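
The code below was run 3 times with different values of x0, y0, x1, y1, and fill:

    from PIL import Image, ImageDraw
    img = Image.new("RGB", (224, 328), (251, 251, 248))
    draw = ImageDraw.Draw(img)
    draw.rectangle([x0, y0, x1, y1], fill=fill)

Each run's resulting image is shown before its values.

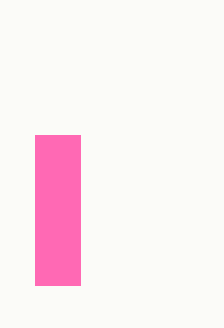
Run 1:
x0 = 35; y0 = 135; x1 = 80; y1 = 285; fill = 'hotpink'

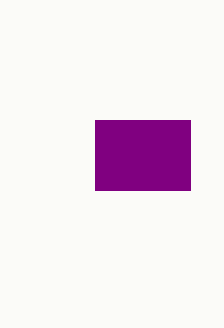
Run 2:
x0 = 95, y0 = 120, x1 = 190, y1 = 190, fill = 'purple'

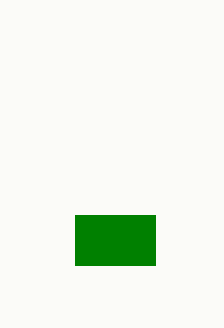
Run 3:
x0 = 75; y0 = 215; x1 = 155; y1 = 265; fill = 'green'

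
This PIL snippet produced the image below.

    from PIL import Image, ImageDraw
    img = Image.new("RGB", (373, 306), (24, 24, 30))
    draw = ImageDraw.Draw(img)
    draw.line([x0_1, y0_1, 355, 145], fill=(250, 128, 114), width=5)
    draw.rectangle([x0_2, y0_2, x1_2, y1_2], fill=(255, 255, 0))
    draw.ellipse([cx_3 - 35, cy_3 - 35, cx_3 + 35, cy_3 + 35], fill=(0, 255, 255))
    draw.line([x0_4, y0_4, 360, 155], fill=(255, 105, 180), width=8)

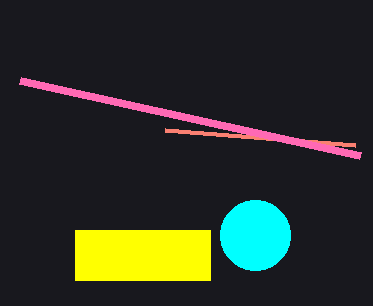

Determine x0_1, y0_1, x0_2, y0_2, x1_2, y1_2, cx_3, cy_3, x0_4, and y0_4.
x0_1 = 165, y0_1 = 130, x0_2 = 75, y0_2 = 230, x1_2 = 210, y1_2 = 280, cx_3 = 255, cy_3 = 235, x0_4 = 20, y0_4 = 80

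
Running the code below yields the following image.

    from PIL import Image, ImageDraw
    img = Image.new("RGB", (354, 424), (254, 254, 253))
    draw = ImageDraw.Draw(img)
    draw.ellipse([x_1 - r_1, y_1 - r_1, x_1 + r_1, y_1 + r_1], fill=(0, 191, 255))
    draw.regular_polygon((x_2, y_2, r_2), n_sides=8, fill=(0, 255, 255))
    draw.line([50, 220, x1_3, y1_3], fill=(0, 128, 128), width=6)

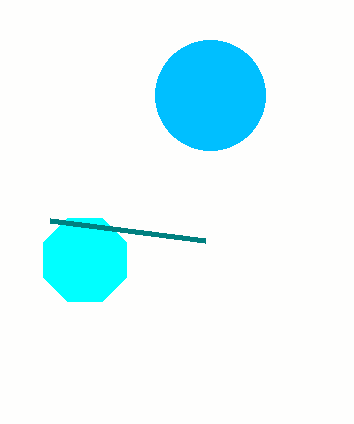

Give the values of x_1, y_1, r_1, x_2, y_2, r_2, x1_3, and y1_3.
x_1 = 210, y_1 = 95, r_1 = 55, x_2 = 85, y_2 = 260, r_2 = 45, x1_3 = 205, y1_3 = 240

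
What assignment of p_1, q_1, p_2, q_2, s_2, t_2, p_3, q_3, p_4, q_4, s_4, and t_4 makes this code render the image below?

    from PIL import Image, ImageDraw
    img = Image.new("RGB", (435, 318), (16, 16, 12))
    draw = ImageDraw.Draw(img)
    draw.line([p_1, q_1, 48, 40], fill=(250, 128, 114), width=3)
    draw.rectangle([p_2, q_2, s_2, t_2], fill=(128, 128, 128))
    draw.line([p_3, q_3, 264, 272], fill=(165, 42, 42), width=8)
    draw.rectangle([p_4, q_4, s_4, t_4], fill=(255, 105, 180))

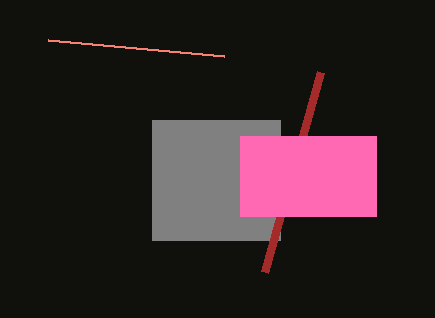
p_1 = 224, q_1 = 56, p_2 = 152, q_2 = 120, s_2 = 280, t_2 = 240, p_3 = 320, q_3 = 72, p_4 = 240, q_4 = 136, s_4 = 376, t_4 = 216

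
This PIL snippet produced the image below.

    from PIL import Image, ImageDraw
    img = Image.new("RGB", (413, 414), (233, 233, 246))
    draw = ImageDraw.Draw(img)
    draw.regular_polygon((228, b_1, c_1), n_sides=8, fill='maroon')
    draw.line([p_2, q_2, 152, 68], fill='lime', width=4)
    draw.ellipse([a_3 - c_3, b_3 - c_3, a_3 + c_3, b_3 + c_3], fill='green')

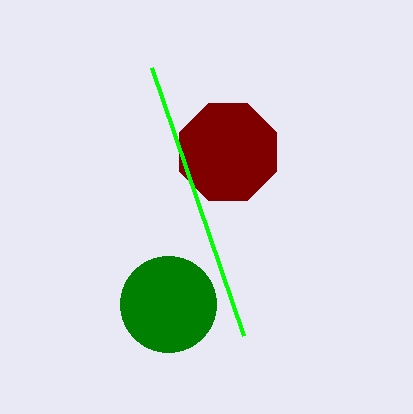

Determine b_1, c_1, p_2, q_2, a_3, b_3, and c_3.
b_1 = 152, c_1 = 52, p_2 = 244, q_2 = 336, a_3 = 168, b_3 = 304, c_3 = 48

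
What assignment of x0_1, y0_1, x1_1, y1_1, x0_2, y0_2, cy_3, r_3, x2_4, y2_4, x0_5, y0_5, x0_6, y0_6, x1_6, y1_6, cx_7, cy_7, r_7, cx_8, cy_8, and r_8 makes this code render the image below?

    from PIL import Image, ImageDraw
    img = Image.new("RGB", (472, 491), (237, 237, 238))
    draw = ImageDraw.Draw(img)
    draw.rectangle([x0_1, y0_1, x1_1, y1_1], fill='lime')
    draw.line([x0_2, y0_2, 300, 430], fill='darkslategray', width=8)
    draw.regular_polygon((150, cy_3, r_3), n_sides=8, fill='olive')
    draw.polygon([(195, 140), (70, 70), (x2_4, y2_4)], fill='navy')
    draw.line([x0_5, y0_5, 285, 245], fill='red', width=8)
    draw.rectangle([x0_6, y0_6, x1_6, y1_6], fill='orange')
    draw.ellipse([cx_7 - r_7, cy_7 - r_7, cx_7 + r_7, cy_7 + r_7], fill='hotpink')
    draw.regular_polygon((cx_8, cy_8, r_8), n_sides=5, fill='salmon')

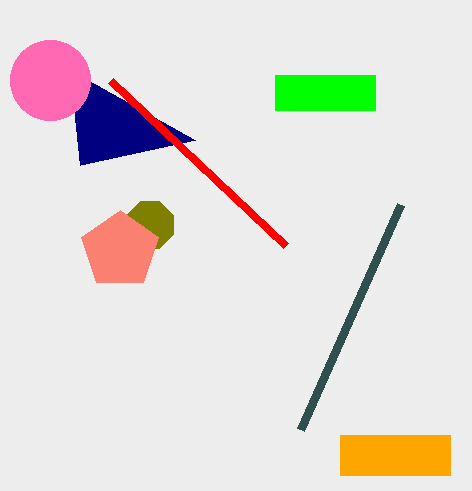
x0_1 = 275, y0_1 = 75, x1_1 = 375, y1_1 = 110, x0_2 = 400, y0_2 = 205, cy_3 = 225, r_3 = 25, x2_4 = 80, y2_4 = 165, x0_5 = 110, y0_5 = 80, x0_6 = 340, y0_6 = 435, x1_6 = 450, y1_6 = 475, cx_7 = 50, cy_7 = 80, r_7 = 40, cx_8 = 120, cy_8 = 250, r_8 = 40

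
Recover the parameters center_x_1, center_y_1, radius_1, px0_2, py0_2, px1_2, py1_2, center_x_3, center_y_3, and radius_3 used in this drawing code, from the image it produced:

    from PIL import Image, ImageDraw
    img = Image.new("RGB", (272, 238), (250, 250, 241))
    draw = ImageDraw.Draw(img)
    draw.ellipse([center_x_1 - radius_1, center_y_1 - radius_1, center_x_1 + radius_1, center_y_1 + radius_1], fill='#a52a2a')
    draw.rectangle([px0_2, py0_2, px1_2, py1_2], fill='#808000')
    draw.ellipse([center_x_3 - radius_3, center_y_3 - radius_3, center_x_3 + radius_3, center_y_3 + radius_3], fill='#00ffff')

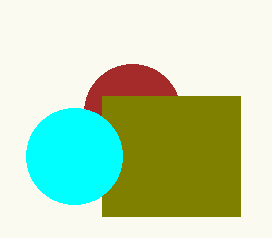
center_x_1 = 132; center_y_1 = 112; radius_1 = 48; px0_2 = 102; py0_2 = 96; px1_2 = 240; py1_2 = 216; center_x_3 = 74; center_y_3 = 156; radius_3 = 48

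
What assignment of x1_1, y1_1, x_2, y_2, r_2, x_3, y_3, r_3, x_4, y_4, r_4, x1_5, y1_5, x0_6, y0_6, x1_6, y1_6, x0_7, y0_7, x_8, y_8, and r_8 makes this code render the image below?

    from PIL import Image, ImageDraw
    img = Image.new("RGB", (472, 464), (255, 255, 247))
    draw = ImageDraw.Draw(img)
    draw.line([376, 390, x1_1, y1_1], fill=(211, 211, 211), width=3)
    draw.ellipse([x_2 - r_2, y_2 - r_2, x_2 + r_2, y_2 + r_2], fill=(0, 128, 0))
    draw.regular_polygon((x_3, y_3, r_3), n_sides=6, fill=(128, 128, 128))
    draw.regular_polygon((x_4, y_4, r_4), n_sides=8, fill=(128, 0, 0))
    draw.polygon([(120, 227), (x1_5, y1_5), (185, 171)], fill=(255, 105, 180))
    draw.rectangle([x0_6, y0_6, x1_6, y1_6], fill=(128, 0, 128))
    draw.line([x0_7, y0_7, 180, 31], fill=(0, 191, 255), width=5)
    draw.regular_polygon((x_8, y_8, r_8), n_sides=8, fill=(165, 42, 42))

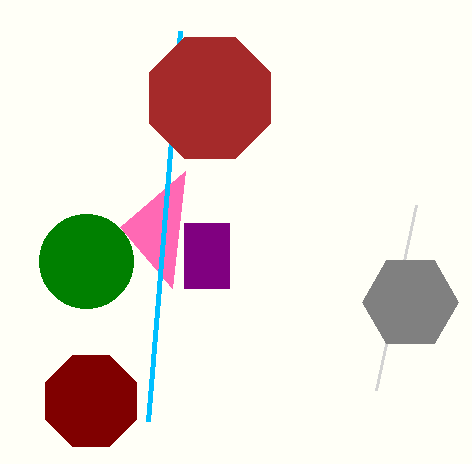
x1_1 = 416, y1_1 = 205, x_2 = 86, y_2 = 261, r_2 = 47, x_3 = 410, y_3 = 302, r_3 = 48, x_4 = 91, y_4 = 401, r_4 = 49, x1_5 = 172, y1_5 = 288, x0_6 = 184, y0_6 = 223, x1_6 = 229, y1_6 = 288, x0_7 = 148, y0_7 = 421, x_8 = 210, y_8 = 98, r_8 = 66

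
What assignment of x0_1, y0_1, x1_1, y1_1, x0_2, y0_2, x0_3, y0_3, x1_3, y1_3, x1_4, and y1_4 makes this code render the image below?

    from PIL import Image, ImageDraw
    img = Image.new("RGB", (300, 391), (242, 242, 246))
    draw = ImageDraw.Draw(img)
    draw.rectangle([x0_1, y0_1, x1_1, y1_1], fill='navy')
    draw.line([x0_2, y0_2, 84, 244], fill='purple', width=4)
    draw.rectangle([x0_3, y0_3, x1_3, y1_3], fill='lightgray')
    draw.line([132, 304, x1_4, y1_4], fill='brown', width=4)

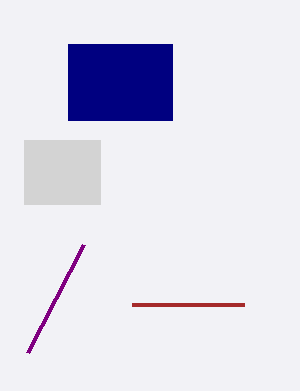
x0_1 = 68; y0_1 = 44; x1_1 = 172; y1_1 = 120; x0_2 = 28; y0_2 = 352; x0_3 = 24; y0_3 = 140; x1_3 = 100; y1_3 = 204; x1_4 = 244; y1_4 = 304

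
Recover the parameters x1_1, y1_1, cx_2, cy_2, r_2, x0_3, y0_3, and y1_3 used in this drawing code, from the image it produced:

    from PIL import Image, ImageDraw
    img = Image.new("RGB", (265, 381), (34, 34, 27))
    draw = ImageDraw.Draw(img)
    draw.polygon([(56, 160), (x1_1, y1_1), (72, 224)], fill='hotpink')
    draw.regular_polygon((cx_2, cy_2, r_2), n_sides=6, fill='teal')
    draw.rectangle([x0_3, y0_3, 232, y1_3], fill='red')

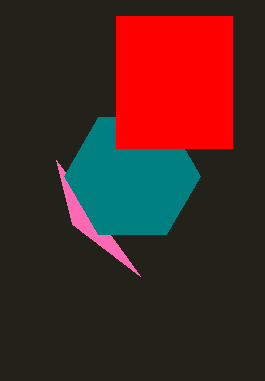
x1_1 = 140, y1_1 = 276, cx_2 = 132, cy_2 = 176, r_2 = 68, x0_3 = 116, y0_3 = 16, y1_3 = 148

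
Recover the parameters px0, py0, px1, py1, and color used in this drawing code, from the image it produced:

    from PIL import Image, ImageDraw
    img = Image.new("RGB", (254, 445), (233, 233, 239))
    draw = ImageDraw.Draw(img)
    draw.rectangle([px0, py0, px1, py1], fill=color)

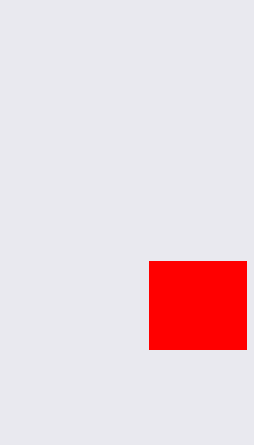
px0 = 149; py0 = 261; px1 = 246; py1 = 349; color = 'red'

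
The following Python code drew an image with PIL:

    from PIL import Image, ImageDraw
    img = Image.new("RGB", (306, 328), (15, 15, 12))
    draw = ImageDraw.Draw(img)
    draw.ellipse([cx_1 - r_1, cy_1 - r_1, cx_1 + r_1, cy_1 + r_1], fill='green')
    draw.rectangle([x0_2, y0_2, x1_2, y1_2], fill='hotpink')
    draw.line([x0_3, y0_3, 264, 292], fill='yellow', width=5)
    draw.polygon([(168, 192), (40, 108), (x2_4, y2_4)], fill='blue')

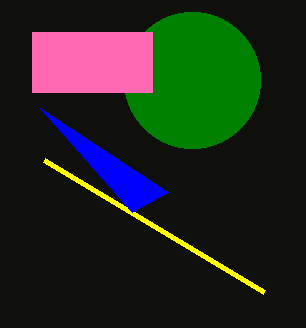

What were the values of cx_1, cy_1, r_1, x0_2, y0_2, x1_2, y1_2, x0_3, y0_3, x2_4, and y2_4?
cx_1 = 192; cy_1 = 80; r_1 = 68; x0_2 = 32; y0_2 = 32; x1_2 = 152; y1_2 = 92; x0_3 = 44; y0_3 = 160; x2_4 = 132; y2_4 = 212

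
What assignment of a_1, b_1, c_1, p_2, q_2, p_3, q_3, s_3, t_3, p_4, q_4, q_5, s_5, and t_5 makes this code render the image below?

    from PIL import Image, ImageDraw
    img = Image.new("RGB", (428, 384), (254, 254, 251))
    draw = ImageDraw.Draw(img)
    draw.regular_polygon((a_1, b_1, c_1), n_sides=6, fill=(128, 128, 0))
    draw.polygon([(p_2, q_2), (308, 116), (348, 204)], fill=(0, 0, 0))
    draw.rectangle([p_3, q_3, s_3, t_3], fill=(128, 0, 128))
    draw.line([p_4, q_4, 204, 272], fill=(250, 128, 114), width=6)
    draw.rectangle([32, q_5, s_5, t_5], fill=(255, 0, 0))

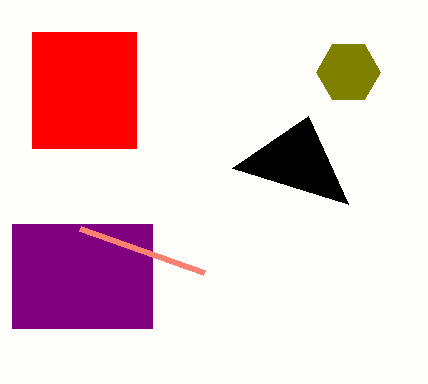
a_1 = 348; b_1 = 72; c_1 = 32; p_2 = 232; q_2 = 168; p_3 = 12; q_3 = 224; s_3 = 152; t_3 = 328; p_4 = 80; q_4 = 228; q_5 = 32; s_5 = 136; t_5 = 148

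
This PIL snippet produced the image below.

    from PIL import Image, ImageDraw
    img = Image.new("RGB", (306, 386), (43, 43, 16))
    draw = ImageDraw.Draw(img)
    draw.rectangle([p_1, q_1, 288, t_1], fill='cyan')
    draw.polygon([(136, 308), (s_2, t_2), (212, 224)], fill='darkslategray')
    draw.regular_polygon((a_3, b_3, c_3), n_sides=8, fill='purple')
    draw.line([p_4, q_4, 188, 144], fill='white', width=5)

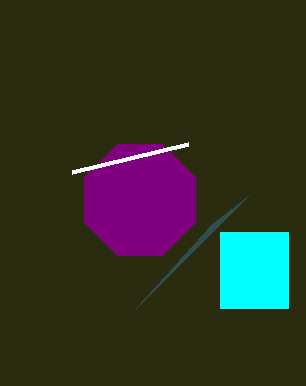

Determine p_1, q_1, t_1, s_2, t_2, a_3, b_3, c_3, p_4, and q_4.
p_1 = 220; q_1 = 232; t_1 = 308; s_2 = 248; t_2 = 196; a_3 = 140; b_3 = 200; c_3 = 60; p_4 = 72; q_4 = 172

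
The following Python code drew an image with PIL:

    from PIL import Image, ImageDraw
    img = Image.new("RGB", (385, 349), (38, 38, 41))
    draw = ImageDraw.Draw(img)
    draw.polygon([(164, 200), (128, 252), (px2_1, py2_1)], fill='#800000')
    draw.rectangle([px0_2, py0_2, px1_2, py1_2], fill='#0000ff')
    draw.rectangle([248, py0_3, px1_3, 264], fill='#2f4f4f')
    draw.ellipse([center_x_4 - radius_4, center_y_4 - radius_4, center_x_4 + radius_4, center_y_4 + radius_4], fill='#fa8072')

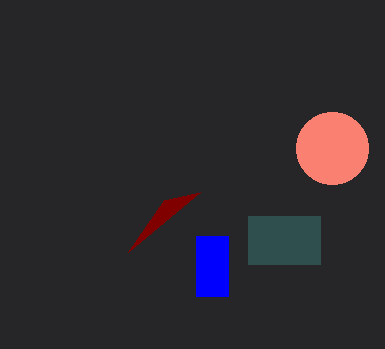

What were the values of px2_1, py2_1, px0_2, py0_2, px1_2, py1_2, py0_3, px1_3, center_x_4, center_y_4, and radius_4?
px2_1 = 200, py2_1 = 192, px0_2 = 196, py0_2 = 236, px1_2 = 228, py1_2 = 296, py0_3 = 216, px1_3 = 320, center_x_4 = 332, center_y_4 = 148, radius_4 = 36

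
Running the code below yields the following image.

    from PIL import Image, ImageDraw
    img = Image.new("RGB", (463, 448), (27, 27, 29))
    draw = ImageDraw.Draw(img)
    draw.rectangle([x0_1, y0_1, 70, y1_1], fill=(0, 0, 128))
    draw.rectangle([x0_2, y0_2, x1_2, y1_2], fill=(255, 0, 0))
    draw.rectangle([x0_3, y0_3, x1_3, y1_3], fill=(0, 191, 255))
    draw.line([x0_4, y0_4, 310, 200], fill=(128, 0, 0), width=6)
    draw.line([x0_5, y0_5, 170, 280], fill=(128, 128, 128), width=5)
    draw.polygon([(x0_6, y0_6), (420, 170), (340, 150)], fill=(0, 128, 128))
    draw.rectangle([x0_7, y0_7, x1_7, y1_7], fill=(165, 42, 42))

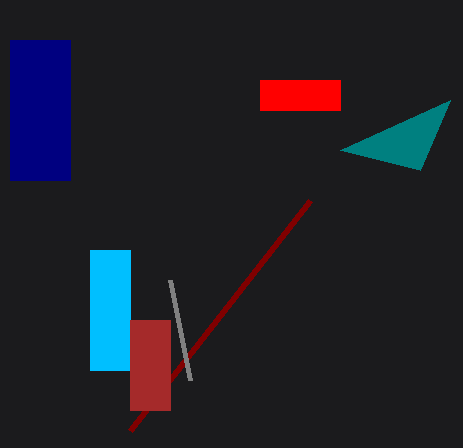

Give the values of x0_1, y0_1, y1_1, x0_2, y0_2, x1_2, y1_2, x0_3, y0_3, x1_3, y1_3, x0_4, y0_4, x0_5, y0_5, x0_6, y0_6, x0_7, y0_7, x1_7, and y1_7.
x0_1 = 10; y0_1 = 40; y1_1 = 180; x0_2 = 260; y0_2 = 80; x1_2 = 340; y1_2 = 110; x0_3 = 90; y0_3 = 250; x1_3 = 130; y1_3 = 370; x0_4 = 130; y0_4 = 430; x0_5 = 190; y0_5 = 380; x0_6 = 450; y0_6 = 100; x0_7 = 130; y0_7 = 320; x1_7 = 170; y1_7 = 410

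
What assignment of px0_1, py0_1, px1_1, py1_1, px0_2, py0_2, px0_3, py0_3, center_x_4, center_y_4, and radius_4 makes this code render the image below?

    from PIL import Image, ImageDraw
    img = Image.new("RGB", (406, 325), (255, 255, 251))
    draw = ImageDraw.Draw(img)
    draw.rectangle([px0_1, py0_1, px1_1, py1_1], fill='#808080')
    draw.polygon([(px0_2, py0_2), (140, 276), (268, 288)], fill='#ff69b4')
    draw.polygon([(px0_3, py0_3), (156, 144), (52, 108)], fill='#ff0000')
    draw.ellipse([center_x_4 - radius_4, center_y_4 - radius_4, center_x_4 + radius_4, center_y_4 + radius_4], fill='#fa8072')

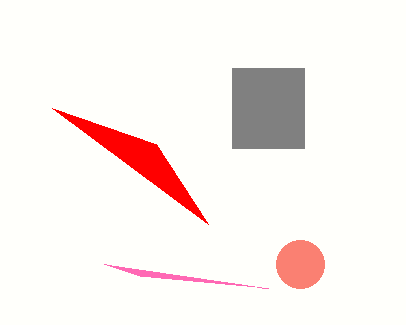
px0_1 = 232, py0_1 = 68, px1_1 = 304, py1_1 = 148, px0_2 = 104, py0_2 = 264, px0_3 = 208, py0_3 = 224, center_x_4 = 300, center_y_4 = 264, radius_4 = 24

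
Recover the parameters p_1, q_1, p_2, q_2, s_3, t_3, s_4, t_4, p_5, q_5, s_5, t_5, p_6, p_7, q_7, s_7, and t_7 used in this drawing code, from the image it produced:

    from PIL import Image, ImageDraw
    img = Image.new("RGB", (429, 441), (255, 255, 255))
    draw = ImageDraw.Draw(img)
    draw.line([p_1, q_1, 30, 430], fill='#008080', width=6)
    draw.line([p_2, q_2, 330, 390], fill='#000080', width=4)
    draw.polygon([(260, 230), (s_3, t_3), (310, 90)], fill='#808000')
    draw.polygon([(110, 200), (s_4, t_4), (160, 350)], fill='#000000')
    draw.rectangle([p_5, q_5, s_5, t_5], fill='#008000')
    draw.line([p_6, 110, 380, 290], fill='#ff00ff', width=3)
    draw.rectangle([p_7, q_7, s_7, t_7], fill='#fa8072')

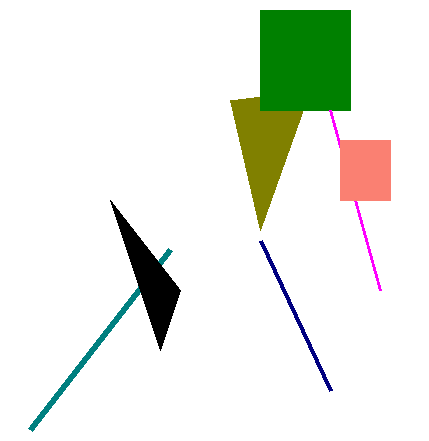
p_1 = 170; q_1 = 250; p_2 = 260; q_2 = 240; s_3 = 230; t_3 = 100; s_4 = 180; t_4 = 290; p_5 = 260; q_5 = 10; s_5 = 350; t_5 = 110; p_6 = 330; p_7 = 340; q_7 = 140; s_7 = 390; t_7 = 200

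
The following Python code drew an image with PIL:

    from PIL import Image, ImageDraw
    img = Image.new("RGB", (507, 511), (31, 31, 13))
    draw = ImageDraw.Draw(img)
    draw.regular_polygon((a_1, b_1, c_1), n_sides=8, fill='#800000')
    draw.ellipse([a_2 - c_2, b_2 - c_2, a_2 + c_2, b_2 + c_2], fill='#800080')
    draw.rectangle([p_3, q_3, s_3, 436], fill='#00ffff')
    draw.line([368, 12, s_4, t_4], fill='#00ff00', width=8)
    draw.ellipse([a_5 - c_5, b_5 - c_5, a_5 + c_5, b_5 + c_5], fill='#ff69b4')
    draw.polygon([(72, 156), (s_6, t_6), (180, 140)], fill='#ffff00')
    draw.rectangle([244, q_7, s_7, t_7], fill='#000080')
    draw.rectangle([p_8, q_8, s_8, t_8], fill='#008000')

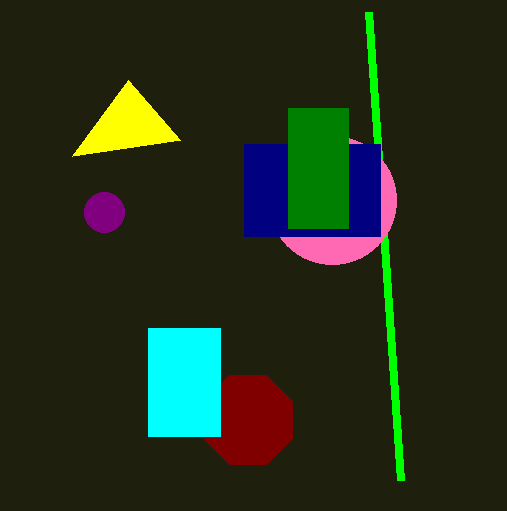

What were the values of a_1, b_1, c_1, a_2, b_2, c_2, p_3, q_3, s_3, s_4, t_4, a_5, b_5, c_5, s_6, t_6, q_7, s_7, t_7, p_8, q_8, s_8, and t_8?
a_1 = 248; b_1 = 420; c_1 = 48; a_2 = 104; b_2 = 212; c_2 = 20; p_3 = 148; q_3 = 328; s_3 = 220; s_4 = 400; t_4 = 480; a_5 = 332; b_5 = 200; c_5 = 64; s_6 = 128; t_6 = 80; q_7 = 144; s_7 = 380; t_7 = 236; p_8 = 288; q_8 = 108; s_8 = 348; t_8 = 228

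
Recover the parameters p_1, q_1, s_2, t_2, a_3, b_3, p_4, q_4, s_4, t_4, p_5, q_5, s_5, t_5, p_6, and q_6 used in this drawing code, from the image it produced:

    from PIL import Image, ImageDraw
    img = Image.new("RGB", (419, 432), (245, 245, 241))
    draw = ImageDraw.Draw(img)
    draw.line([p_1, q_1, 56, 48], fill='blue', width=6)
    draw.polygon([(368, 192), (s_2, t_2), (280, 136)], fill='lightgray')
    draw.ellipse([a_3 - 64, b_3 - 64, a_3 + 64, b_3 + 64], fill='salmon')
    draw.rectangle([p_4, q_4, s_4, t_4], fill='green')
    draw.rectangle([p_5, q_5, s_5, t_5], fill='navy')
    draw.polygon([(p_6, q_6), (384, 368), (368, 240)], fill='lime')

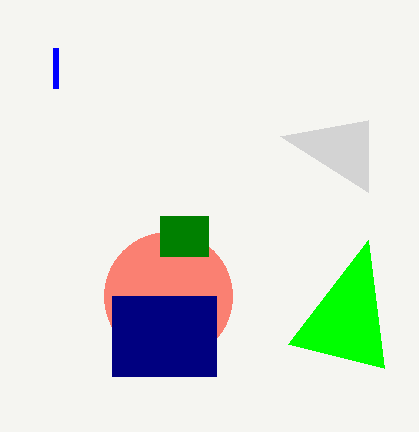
p_1 = 56, q_1 = 88, s_2 = 368, t_2 = 120, a_3 = 168, b_3 = 296, p_4 = 160, q_4 = 216, s_4 = 208, t_4 = 256, p_5 = 112, q_5 = 296, s_5 = 216, t_5 = 376, p_6 = 288, q_6 = 344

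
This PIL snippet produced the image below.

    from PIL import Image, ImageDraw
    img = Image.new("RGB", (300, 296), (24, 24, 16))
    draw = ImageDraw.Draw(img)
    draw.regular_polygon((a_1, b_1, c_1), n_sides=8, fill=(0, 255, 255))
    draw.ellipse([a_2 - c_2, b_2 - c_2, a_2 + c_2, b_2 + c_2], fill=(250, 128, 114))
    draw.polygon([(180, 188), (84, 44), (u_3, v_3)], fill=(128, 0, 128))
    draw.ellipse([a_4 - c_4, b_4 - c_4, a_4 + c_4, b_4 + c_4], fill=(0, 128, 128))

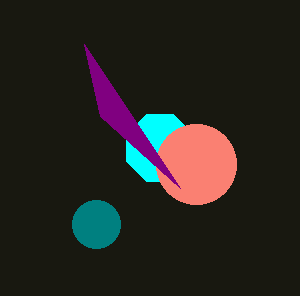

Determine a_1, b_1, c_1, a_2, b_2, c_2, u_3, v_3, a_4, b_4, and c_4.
a_1 = 160, b_1 = 148, c_1 = 36, a_2 = 196, b_2 = 164, c_2 = 40, u_3 = 100, v_3 = 116, a_4 = 96, b_4 = 224, c_4 = 24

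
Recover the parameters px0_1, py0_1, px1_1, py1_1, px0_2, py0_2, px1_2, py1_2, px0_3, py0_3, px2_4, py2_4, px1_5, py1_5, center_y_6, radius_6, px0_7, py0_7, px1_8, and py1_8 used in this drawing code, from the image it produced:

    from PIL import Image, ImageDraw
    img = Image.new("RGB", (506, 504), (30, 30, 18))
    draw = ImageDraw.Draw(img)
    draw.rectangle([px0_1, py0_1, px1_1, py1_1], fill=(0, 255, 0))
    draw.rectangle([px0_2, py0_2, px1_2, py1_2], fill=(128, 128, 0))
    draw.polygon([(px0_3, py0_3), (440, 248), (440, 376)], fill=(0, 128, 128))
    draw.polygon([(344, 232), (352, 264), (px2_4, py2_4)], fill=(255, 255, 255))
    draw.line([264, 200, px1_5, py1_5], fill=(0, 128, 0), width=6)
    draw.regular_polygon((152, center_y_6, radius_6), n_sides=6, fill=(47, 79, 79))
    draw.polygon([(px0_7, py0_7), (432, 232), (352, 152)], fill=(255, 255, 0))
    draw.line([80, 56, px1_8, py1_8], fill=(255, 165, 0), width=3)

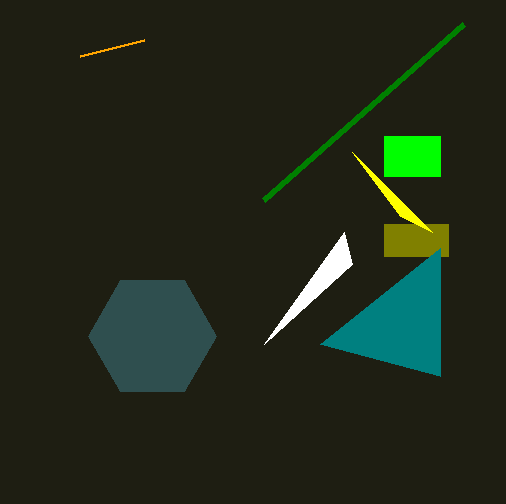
px0_1 = 384
py0_1 = 136
px1_1 = 440
py1_1 = 176
px0_2 = 384
py0_2 = 224
px1_2 = 448
py1_2 = 256
px0_3 = 320
py0_3 = 344
px2_4 = 264
py2_4 = 344
px1_5 = 464
py1_5 = 24
center_y_6 = 336
radius_6 = 64
px0_7 = 400
py0_7 = 216
px1_8 = 144
py1_8 = 40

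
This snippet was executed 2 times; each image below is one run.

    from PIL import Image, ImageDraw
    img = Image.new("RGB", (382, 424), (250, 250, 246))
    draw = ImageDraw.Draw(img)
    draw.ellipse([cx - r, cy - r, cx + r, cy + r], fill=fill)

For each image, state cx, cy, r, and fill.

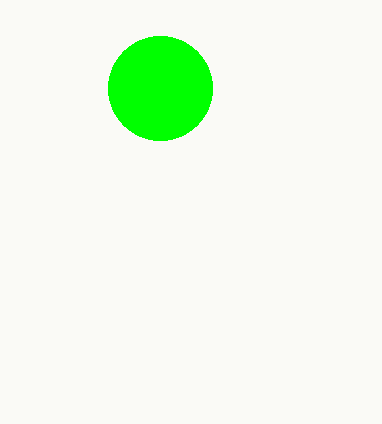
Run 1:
cx = 160; cy = 88; r = 52; fill = 'lime'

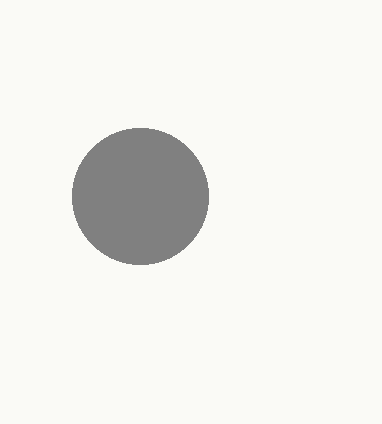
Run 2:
cx = 140; cy = 196; r = 68; fill = 'gray'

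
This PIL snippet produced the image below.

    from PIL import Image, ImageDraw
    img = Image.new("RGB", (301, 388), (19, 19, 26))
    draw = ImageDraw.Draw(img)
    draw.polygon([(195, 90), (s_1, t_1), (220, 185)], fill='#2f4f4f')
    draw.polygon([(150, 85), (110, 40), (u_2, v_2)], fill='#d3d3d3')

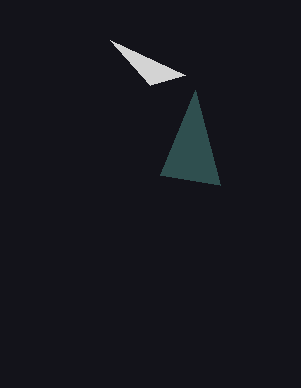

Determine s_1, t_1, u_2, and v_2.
s_1 = 160
t_1 = 175
u_2 = 185
v_2 = 75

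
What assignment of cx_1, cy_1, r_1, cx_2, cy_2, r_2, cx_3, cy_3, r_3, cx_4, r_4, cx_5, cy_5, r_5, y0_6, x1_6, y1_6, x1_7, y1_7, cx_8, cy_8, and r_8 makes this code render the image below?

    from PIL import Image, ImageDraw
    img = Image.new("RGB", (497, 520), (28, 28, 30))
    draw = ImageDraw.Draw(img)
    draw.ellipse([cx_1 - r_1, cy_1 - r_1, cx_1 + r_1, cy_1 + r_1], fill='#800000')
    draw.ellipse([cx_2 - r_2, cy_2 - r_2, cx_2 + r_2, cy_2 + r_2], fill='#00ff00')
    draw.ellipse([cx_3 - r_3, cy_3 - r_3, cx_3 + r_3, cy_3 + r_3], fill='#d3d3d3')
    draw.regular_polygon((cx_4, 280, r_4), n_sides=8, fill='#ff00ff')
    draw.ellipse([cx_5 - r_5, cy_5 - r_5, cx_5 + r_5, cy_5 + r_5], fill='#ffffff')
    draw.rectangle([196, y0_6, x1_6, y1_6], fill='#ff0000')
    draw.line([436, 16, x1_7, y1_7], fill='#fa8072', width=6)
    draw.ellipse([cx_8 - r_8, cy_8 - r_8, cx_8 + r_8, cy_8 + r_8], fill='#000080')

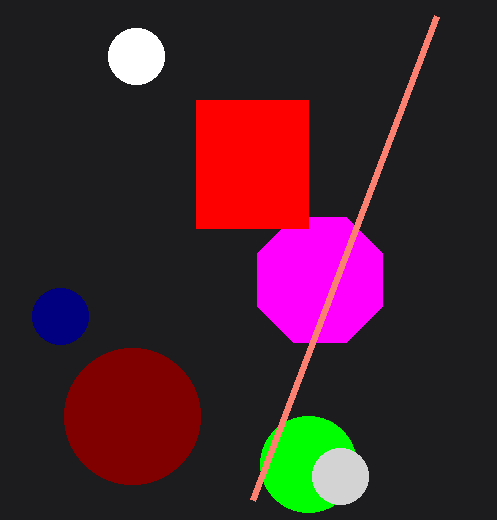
cx_1 = 132, cy_1 = 416, r_1 = 68, cx_2 = 308, cy_2 = 464, r_2 = 48, cx_3 = 340, cy_3 = 476, r_3 = 28, cx_4 = 320, r_4 = 68, cx_5 = 136, cy_5 = 56, r_5 = 28, y0_6 = 100, x1_6 = 308, y1_6 = 228, x1_7 = 252, y1_7 = 500, cx_8 = 60, cy_8 = 316, r_8 = 28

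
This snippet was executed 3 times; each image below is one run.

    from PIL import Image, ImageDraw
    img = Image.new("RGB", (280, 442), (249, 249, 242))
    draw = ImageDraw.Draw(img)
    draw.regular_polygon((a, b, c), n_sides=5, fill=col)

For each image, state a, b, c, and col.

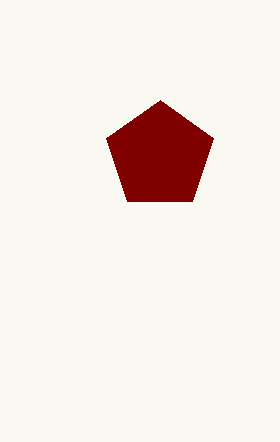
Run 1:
a = 160
b = 156
c = 56
col = 'maroon'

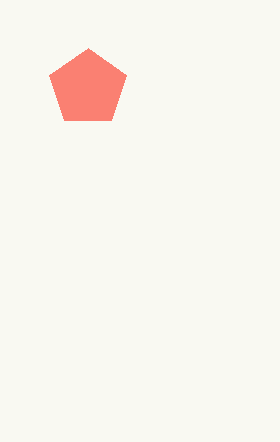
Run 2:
a = 88, b = 88, c = 40, col = 'salmon'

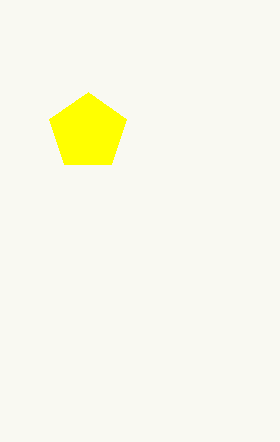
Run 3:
a = 88, b = 132, c = 40, col = 'yellow'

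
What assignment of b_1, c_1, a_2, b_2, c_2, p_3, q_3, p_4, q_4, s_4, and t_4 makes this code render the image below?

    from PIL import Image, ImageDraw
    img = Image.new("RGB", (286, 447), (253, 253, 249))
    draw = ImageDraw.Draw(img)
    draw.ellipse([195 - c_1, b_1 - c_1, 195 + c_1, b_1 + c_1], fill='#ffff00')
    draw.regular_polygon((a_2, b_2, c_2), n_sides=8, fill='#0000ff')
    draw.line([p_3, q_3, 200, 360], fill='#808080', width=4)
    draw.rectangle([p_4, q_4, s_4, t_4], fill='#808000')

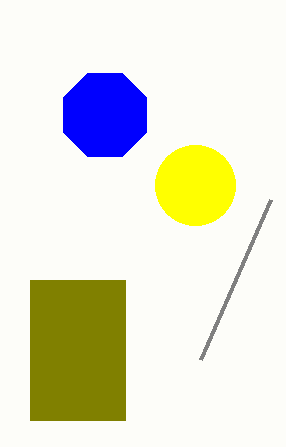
b_1 = 185, c_1 = 40, a_2 = 105, b_2 = 115, c_2 = 45, p_3 = 270, q_3 = 200, p_4 = 30, q_4 = 280, s_4 = 125, t_4 = 420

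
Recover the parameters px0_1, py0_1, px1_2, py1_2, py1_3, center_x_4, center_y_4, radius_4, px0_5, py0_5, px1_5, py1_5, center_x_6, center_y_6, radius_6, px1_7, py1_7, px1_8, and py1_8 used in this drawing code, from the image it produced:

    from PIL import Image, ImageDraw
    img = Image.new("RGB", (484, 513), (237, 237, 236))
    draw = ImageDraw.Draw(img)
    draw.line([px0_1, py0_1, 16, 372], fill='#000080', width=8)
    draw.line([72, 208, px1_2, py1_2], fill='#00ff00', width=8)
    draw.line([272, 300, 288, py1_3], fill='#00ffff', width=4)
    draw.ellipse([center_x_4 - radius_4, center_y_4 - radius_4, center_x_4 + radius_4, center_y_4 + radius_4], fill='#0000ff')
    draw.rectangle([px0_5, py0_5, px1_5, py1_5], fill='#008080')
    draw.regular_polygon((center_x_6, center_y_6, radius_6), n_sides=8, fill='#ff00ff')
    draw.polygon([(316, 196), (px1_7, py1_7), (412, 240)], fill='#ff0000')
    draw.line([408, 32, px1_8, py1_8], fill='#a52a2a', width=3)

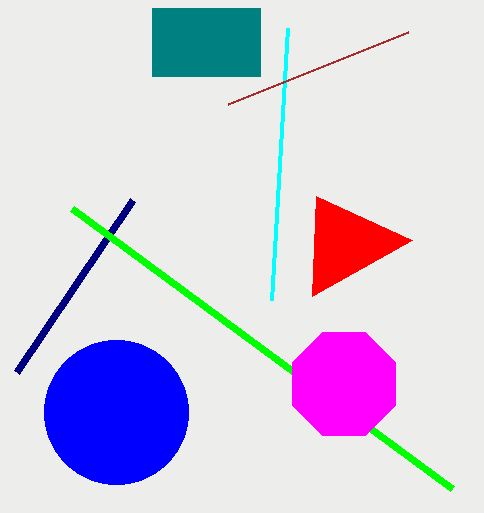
px0_1 = 132, py0_1 = 200, px1_2 = 452, py1_2 = 488, py1_3 = 28, center_x_4 = 116, center_y_4 = 412, radius_4 = 72, px0_5 = 152, py0_5 = 8, px1_5 = 260, py1_5 = 76, center_x_6 = 344, center_y_6 = 384, radius_6 = 56, px1_7 = 312, py1_7 = 296, px1_8 = 228, py1_8 = 104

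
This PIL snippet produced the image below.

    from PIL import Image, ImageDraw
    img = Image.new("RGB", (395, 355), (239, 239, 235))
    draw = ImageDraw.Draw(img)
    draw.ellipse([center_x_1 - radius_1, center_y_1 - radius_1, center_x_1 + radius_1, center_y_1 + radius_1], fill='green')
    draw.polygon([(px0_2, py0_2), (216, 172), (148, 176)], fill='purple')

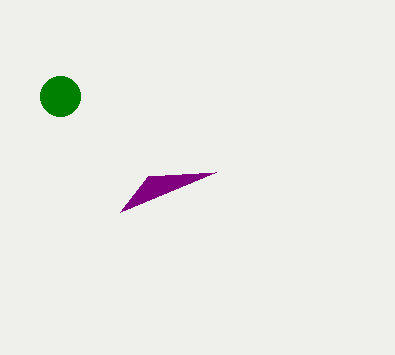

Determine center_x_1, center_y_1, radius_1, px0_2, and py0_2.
center_x_1 = 60, center_y_1 = 96, radius_1 = 20, px0_2 = 120, py0_2 = 212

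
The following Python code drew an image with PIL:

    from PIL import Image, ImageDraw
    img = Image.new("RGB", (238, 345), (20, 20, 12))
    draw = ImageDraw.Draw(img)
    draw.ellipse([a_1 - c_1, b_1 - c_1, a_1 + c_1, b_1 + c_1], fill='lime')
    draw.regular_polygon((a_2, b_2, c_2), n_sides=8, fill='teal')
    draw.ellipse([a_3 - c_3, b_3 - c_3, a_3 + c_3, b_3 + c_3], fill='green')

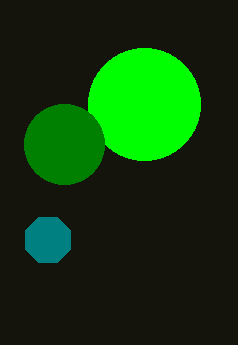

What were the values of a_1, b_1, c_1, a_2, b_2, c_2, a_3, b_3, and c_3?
a_1 = 144; b_1 = 104; c_1 = 56; a_2 = 48; b_2 = 240; c_2 = 24; a_3 = 64; b_3 = 144; c_3 = 40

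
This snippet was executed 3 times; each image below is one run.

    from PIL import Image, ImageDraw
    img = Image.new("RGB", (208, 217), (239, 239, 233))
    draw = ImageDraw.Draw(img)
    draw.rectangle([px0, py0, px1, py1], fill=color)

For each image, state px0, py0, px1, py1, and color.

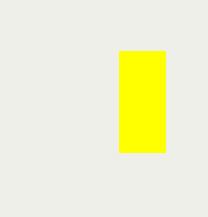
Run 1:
px0 = 119
py0 = 51
px1 = 165
py1 = 152
color = 'yellow'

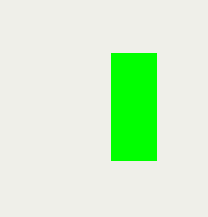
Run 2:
px0 = 111; py0 = 53; px1 = 156; py1 = 160; color = 'lime'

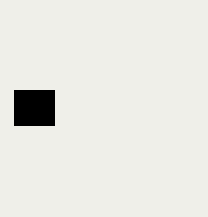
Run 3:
px0 = 14
py0 = 90
px1 = 54
py1 = 125
color = 'black'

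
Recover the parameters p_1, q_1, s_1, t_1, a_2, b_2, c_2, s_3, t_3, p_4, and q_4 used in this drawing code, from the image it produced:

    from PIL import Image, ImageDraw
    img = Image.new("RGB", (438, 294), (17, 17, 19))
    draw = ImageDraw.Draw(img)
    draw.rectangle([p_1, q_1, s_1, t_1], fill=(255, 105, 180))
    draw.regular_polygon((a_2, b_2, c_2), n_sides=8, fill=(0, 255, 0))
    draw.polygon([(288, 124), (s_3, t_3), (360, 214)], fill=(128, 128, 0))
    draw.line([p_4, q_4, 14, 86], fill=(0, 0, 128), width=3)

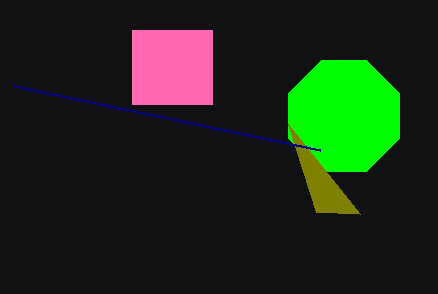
p_1 = 132
q_1 = 30
s_1 = 212
t_1 = 104
a_2 = 344
b_2 = 116
c_2 = 60
s_3 = 316
t_3 = 212
p_4 = 320
q_4 = 150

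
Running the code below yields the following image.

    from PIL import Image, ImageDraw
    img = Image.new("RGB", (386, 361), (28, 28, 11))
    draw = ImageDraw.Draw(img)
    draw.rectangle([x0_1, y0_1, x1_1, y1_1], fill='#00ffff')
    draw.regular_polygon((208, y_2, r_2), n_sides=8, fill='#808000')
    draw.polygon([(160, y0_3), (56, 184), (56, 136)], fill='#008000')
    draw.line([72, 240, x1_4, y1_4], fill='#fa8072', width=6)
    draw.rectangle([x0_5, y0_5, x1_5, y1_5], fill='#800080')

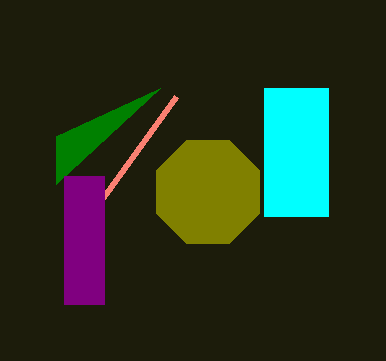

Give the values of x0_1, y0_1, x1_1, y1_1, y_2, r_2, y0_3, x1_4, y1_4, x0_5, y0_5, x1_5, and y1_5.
x0_1 = 264
y0_1 = 88
x1_1 = 328
y1_1 = 216
y_2 = 192
r_2 = 56
y0_3 = 88
x1_4 = 176
y1_4 = 96
x0_5 = 64
y0_5 = 176
x1_5 = 104
y1_5 = 304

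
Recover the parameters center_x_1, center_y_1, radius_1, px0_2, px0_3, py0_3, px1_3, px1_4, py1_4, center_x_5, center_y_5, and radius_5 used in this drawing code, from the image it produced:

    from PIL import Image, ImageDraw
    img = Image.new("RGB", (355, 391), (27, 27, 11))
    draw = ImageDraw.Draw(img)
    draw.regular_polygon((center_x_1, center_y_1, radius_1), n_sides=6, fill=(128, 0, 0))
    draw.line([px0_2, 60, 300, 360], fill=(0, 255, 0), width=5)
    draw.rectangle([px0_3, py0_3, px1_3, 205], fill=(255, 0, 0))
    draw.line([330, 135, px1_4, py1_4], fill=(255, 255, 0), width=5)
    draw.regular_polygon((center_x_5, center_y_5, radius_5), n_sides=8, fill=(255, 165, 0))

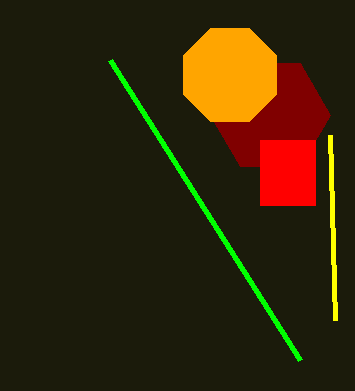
center_x_1 = 270, center_y_1 = 115, radius_1 = 60, px0_2 = 110, px0_3 = 260, py0_3 = 140, px1_3 = 315, px1_4 = 335, py1_4 = 320, center_x_5 = 230, center_y_5 = 75, radius_5 = 50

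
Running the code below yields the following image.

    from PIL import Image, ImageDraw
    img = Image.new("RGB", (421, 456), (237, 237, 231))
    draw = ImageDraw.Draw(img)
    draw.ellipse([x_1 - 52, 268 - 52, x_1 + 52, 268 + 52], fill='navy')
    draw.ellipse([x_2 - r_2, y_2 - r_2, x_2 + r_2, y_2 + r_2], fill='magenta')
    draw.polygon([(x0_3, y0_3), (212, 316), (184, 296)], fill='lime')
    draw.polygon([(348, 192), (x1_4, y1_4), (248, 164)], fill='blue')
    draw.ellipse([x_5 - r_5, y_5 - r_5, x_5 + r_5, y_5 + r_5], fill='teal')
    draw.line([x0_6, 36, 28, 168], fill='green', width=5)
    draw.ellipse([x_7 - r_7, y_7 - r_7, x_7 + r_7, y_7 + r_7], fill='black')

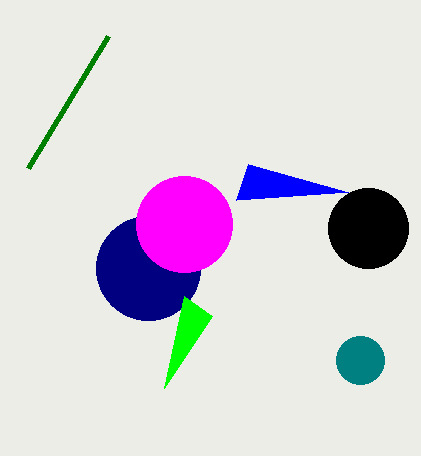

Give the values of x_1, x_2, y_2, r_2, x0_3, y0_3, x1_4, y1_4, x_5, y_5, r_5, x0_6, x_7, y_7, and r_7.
x_1 = 148; x_2 = 184; y_2 = 224; r_2 = 48; x0_3 = 164; y0_3 = 388; x1_4 = 236; y1_4 = 200; x_5 = 360; y_5 = 360; r_5 = 24; x0_6 = 108; x_7 = 368; y_7 = 228; r_7 = 40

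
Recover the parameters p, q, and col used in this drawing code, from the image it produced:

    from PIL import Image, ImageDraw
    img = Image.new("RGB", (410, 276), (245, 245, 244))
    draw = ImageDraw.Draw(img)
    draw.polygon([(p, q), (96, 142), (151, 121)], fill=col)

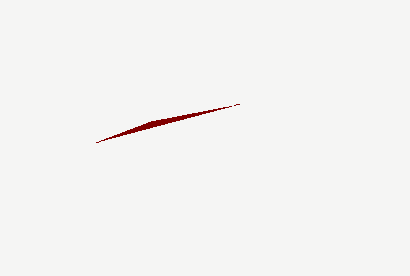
p = 239, q = 104, col = 'maroon'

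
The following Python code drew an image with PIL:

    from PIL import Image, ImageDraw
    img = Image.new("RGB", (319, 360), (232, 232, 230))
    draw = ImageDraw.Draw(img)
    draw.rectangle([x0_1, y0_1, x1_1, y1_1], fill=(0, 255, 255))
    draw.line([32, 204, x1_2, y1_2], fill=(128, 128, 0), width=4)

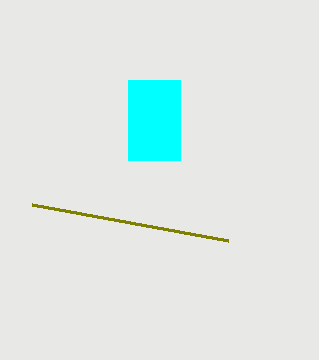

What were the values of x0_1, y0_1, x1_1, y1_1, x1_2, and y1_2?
x0_1 = 128; y0_1 = 80; x1_1 = 180; y1_1 = 160; x1_2 = 228; y1_2 = 240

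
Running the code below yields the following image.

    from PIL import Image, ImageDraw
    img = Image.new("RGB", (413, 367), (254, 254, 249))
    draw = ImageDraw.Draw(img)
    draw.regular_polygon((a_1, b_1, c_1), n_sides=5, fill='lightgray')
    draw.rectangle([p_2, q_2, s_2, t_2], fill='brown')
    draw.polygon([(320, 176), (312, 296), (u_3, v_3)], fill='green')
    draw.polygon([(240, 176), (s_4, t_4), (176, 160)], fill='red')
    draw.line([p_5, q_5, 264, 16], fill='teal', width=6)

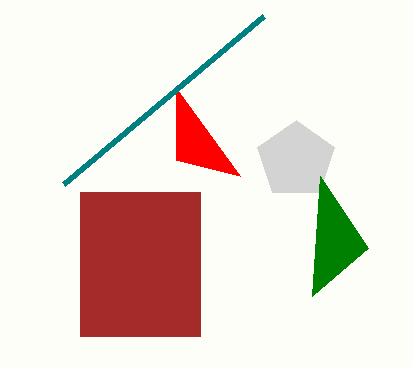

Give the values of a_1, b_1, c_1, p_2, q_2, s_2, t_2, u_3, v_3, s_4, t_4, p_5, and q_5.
a_1 = 296, b_1 = 160, c_1 = 40, p_2 = 80, q_2 = 192, s_2 = 200, t_2 = 336, u_3 = 368, v_3 = 248, s_4 = 176, t_4 = 88, p_5 = 64, q_5 = 184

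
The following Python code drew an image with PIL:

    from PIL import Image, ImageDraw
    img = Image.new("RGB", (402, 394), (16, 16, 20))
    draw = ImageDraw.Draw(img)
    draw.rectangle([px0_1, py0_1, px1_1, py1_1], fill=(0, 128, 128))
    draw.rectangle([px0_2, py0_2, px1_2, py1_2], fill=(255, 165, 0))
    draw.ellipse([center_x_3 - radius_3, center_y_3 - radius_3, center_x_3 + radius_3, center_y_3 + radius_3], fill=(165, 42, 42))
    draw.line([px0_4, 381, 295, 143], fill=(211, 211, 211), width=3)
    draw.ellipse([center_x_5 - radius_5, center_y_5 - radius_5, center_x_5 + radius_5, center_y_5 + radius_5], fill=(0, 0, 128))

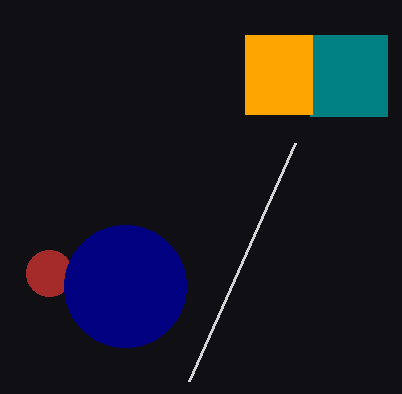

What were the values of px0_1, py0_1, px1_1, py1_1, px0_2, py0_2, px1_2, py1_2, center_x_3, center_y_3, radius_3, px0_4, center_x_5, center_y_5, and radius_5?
px0_1 = 310, py0_1 = 35, px1_1 = 387, py1_1 = 116, px0_2 = 245, py0_2 = 35, px1_2 = 312, py1_2 = 114, center_x_3 = 49, center_y_3 = 273, radius_3 = 23, px0_4 = 189, center_x_5 = 125, center_y_5 = 286, radius_5 = 61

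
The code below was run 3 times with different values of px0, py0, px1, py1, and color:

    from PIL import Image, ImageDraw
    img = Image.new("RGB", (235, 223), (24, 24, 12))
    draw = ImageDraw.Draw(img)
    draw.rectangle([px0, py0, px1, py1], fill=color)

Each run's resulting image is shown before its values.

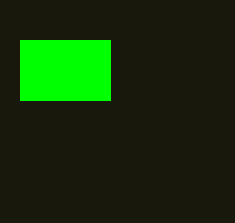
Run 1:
px0 = 20; py0 = 40; px1 = 110; py1 = 100; color = 'lime'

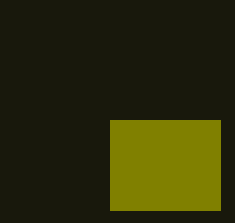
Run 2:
px0 = 110, py0 = 120, px1 = 220, py1 = 210, color = 'olive'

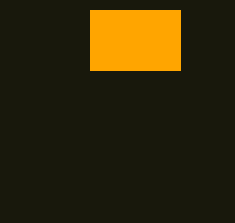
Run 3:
px0 = 90, py0 = 10, px1 = 180, py1 = 70, color = 'orange'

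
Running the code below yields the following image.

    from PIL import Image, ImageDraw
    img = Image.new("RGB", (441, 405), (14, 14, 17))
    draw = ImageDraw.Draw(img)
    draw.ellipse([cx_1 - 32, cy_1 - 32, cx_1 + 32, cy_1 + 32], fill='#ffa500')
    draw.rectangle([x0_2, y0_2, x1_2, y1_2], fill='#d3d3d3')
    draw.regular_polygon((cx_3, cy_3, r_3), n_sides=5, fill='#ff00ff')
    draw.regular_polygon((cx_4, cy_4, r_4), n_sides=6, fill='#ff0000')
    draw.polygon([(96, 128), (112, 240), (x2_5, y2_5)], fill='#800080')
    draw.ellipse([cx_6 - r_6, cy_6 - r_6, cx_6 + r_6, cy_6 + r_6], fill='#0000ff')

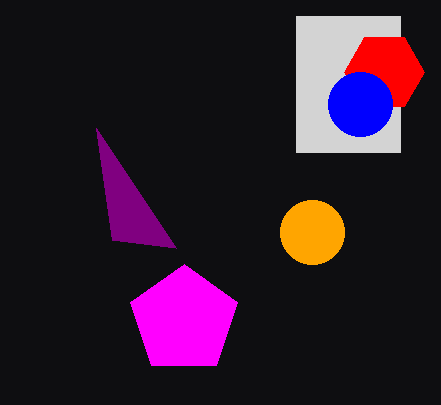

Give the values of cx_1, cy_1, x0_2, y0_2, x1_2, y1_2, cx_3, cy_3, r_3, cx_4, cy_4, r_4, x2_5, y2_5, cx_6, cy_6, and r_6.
cx_1 = 312, cy_1 = 232, x0_2 = 296, y0_2 = 16, x1_2 = 400, y1_2 = 152, cx_3 = 184, cy_3 = 320, r_3 = 56, cx_4 = 384, cy_4 = 72, r_4 = 40, x2_5 = 176, y2_5 = 248, cx_6 = 360, cy_6 = 104, r_6 = 32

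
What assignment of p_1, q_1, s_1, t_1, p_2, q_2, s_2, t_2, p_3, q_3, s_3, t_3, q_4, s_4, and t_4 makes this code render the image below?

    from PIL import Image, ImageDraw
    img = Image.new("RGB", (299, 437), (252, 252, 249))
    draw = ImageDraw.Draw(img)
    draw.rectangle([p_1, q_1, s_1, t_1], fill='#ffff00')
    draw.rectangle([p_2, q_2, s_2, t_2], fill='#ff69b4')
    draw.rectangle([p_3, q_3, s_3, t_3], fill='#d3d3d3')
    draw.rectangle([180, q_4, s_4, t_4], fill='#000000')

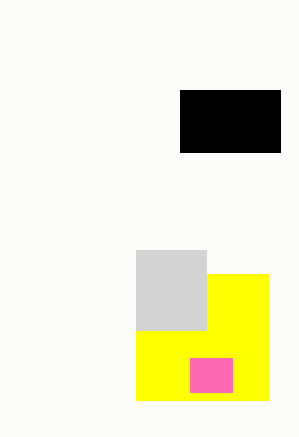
p_1 = 136; q_1 = 274; s_1 = 268; t_1 = 400; p_2 = 190; q_2 = 358; s_2 = 232; t_2 = 392; p_3 = 136; q_3 = 250; s_3 = 206; t_3 = 330; q_4 = 90; s_4 = 280; t_4 = 152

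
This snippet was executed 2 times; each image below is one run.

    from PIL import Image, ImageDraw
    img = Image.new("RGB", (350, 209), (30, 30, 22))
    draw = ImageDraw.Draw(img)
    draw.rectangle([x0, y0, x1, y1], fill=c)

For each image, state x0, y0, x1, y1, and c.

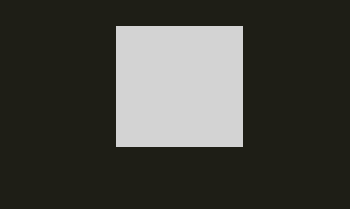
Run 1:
x0 = 116, y0 = 26, x1 = 242, y1 = 146, c = 'lightgray'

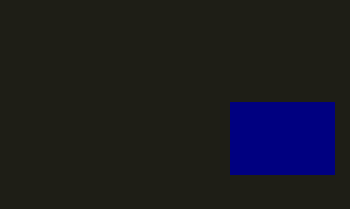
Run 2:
x0 = 230
y0 = 102
x1 = 334
y1 = 174
c = 'navy'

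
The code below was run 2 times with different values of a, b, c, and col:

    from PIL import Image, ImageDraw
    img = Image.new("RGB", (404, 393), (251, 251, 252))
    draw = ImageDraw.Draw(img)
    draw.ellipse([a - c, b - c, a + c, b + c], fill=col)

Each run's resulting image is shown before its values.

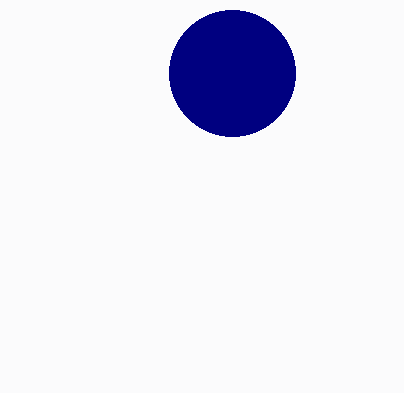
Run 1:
a = 232
b = 73
c = 63
col = 'navy'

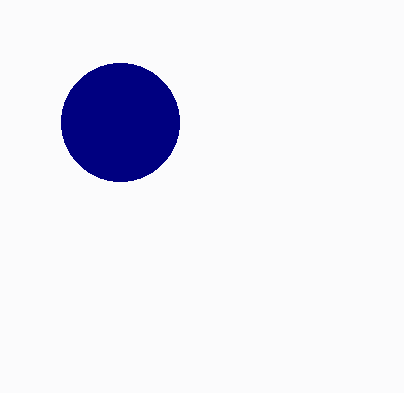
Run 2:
a = 120; b = 122; c = 59; col = 'navy'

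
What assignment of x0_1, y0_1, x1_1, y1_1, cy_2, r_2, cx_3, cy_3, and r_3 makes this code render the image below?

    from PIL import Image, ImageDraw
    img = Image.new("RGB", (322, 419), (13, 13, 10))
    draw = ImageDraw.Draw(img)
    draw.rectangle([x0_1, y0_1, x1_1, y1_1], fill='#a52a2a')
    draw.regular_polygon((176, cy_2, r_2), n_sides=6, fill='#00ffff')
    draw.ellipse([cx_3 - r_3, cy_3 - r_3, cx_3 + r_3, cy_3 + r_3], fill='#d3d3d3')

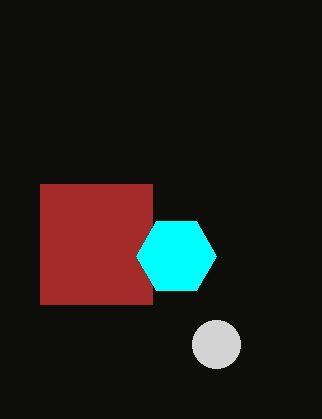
x0_1 = 40; y0_1 = 184; x1_1 = 152; y1_1 = 304; cy_2 = 256; r_2 = 40; cx_3 = 216; cy_3 = 344; r_3 = 24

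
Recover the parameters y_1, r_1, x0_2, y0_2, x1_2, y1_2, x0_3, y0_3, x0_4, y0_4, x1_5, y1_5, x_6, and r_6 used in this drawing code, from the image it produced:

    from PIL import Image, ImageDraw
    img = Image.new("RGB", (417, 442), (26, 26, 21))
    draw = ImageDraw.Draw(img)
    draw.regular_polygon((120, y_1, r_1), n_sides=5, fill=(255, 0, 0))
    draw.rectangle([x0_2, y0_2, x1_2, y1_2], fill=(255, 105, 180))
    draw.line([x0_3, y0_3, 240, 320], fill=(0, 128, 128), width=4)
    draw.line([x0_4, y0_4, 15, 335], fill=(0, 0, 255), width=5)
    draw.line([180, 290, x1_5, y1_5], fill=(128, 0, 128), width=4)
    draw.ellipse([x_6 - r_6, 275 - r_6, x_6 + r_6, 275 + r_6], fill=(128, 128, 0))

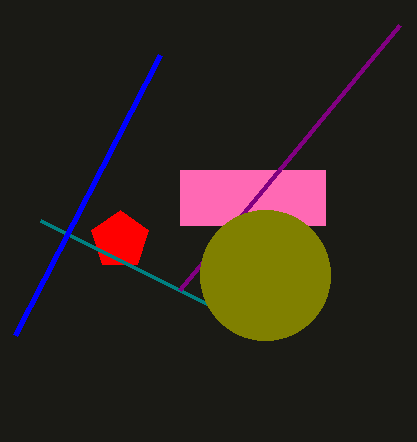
y_1 = 240; r_1 = 30; x0_2 = 180; y0_2 = 170; x1_2 = 325; y1_2 = 225; x0_3 = 40; y0_3 = 220; x0_4 = 160; y0_4 = 55; x1_5 = 400; y1_5 = 25; x_6 = 265; r_6 = 65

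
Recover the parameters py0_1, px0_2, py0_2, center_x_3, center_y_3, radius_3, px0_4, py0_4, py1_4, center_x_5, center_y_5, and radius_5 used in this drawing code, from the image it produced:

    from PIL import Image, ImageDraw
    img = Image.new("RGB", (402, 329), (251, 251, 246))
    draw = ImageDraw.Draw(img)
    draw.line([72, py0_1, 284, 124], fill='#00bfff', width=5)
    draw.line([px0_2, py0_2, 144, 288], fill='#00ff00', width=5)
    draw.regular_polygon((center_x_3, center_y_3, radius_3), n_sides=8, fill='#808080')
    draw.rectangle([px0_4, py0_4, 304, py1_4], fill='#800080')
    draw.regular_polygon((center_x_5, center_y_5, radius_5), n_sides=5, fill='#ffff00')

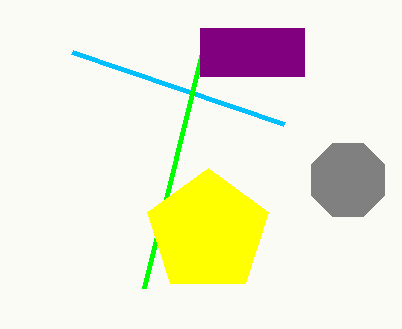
py0_1 = 52; px0_2 = 208; py0_2 = 28; center_x_3 = 348; center_y_3 = 180; radius_3 = 40; px0_4 = 200; py0_4 = 28; py1_4 = 76; center_x_5 = 208; center_y_5 = 232; radius_5 = 64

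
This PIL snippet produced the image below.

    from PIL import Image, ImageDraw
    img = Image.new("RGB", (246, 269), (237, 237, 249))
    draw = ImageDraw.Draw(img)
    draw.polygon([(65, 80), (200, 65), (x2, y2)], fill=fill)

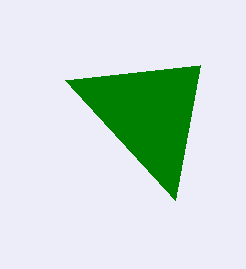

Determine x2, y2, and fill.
x2 = 175, y2 = 200, fill = 'green'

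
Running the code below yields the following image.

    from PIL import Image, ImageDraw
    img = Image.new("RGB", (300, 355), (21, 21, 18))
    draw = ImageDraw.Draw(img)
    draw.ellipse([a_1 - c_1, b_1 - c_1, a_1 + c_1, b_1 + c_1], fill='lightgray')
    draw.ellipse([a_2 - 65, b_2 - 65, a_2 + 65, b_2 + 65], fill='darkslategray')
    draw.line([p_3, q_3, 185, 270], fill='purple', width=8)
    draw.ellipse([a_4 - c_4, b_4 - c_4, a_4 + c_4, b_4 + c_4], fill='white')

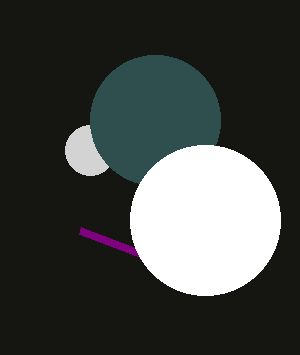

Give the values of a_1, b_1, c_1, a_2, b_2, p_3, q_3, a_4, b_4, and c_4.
a_1 = 90; b_1 = 150; c_1 = 25; a_2 = 155; b_2 = 120; p_3 = 80; q_3 = 230; a_4 = 205; b_4 = 220; c_4 = 75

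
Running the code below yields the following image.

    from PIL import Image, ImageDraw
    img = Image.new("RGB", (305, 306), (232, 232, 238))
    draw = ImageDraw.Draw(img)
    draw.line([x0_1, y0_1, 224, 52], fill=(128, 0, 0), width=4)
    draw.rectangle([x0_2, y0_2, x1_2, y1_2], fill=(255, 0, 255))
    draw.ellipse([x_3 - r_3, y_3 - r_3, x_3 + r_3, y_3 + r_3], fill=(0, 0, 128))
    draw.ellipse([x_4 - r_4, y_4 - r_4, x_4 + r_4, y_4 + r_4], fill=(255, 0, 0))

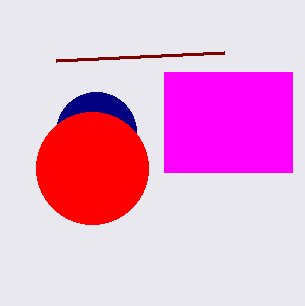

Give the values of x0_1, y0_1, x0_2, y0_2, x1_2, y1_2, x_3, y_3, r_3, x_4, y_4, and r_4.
x0_1 = 56
y0_1 = 60
x0_2 = 164
y0_2 = 72
x1_2 = 292
y1_2 = 172
x_3 = 96
y_3 = 132
r_3 = 40
x_4 = 92
y_4 = 168
r_4 = 56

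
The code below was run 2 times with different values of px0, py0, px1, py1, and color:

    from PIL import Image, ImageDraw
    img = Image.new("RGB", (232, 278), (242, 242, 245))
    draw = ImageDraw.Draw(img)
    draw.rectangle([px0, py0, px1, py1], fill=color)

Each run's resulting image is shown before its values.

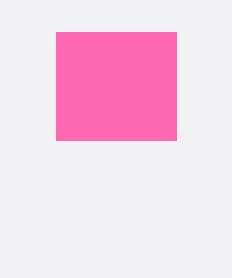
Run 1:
px0 = 56
py0 = 32
px1 = 176
py1 = 140
color = 'hotpink'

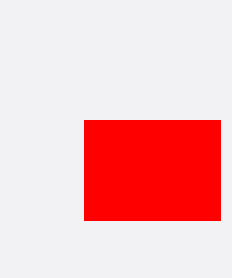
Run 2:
px0 = 84
py0 = 120
px1 = 220
py1 = 220
color = 'red'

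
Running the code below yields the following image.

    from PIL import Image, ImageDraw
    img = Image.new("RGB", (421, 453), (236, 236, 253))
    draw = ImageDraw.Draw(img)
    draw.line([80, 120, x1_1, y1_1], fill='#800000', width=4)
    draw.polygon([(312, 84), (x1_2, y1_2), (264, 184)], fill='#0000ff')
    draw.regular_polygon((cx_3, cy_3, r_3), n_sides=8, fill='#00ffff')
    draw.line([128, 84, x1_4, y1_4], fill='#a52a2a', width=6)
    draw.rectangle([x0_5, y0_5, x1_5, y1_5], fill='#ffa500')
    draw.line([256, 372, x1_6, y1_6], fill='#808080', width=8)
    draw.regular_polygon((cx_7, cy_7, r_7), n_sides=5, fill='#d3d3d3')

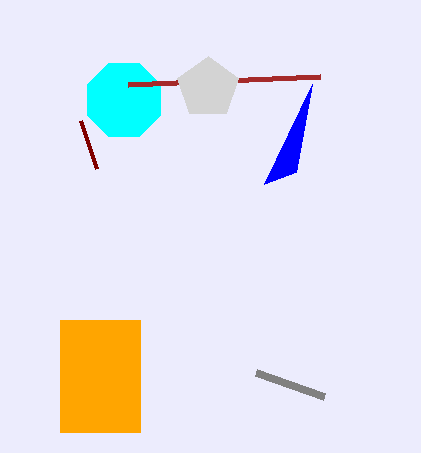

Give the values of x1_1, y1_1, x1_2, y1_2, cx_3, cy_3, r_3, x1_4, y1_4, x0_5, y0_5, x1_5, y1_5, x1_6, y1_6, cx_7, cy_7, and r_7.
x1_1 = 96
y1_1 = 168
x1_2 = 296
y1_2 = 172
cx_3 = 124
cy_3 = 100
r_3 = 40
x1_4 = 320
y1_4 = 76
x0_5 = 60
y0_5 = 320
x1_5 = 140
y1_5 = 432
x1_6 = 324
y1_6 = 396
cx_7 = 208
cy_7 = 88
r_7 = 32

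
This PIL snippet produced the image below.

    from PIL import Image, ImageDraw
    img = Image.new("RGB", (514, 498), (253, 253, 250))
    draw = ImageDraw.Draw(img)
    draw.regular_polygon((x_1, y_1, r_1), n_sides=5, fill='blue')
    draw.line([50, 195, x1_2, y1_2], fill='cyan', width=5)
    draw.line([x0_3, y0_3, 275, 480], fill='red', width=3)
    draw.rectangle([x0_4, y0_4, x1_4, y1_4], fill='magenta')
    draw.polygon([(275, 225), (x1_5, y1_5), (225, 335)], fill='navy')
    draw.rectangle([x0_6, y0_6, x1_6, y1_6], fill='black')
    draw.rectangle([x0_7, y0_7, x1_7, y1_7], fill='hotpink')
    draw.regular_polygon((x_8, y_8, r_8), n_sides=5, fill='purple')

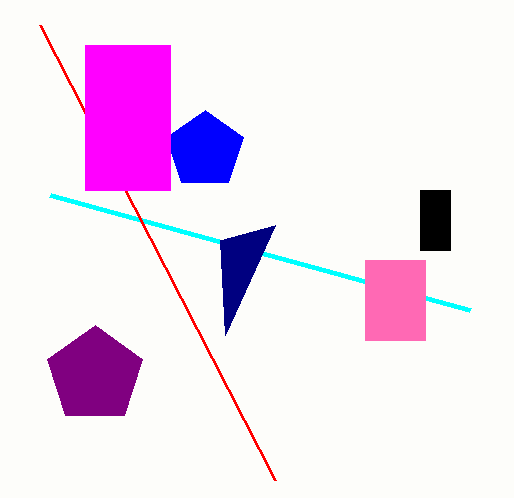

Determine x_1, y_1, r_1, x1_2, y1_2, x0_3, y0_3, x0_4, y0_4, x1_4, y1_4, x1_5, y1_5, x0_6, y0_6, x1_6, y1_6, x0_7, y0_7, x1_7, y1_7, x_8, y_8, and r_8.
x_1 = 205; y_1 = 150; r_1 = 40; x1_2 = 470; y1_2 = 310; x0_3 = 40; y0_3 = 25; x0_4 = 85; y0_4 = 45; x1_4 = 170; y1_4 = 190; x1_5 = 220; y1_5 = 240; x0_6 = 420; y0_6 = 190; x1_6 = 450; y1_6 = 250; x0_7 = 365; y0_7 = 260; x1_7 = 425; y1_7 = 340; x_8 = 95; y_8 = 375; r_8 = 50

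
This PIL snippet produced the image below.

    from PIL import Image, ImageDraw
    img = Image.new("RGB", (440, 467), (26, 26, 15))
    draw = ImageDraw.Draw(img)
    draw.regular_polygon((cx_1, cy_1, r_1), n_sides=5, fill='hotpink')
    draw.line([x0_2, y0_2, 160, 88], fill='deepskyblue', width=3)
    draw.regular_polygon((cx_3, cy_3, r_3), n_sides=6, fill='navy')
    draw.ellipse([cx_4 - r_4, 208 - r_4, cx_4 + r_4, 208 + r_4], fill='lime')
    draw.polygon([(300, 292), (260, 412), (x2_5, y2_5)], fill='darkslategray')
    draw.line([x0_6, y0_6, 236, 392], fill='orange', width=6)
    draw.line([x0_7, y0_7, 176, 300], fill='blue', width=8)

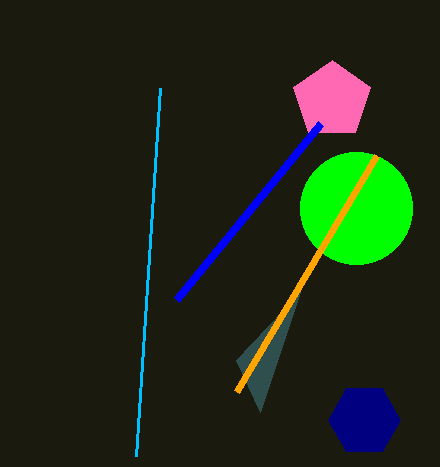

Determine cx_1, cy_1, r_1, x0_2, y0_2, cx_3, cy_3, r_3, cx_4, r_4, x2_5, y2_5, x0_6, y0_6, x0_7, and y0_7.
cx_1 = 332; cy_1 = 100; r_1 = 40; x0_2 = 136; y0_2 = 456; cx_3 = 364; cy_3 = 420; r_3 = 36; cx_4 = 356; r_4 = 56; x2_5 = 236; y2_5 = 360; x0_6 = 376; y0_6 = 156; x0_7 = 320; y0_7 = 124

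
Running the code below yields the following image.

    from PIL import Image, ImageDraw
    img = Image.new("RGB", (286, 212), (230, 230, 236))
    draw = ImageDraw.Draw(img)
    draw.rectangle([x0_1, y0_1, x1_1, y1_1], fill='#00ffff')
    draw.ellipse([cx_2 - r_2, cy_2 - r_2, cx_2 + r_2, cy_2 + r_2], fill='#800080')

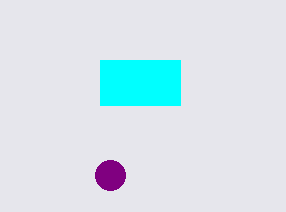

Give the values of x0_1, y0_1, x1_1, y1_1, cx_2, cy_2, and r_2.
x0_1 = 100; y0_1 = 60; x1_1 = 180; y1_1 = 105; cx_2 = 110; cy_2 = 175; r_2 = 15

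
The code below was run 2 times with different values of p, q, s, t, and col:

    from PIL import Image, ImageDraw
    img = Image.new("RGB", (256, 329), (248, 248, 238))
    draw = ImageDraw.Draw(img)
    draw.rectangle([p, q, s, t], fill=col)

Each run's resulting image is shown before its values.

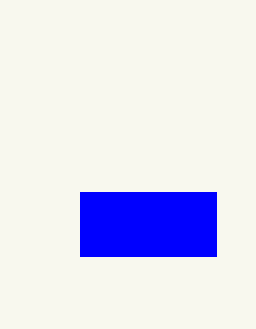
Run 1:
p = 80; q = 192; s = 216; t = 256; col = 'blue'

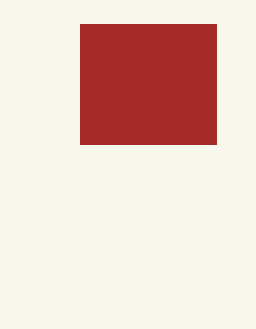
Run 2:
p = 80; q = 24; s = 216; t = 144; col = 'brown'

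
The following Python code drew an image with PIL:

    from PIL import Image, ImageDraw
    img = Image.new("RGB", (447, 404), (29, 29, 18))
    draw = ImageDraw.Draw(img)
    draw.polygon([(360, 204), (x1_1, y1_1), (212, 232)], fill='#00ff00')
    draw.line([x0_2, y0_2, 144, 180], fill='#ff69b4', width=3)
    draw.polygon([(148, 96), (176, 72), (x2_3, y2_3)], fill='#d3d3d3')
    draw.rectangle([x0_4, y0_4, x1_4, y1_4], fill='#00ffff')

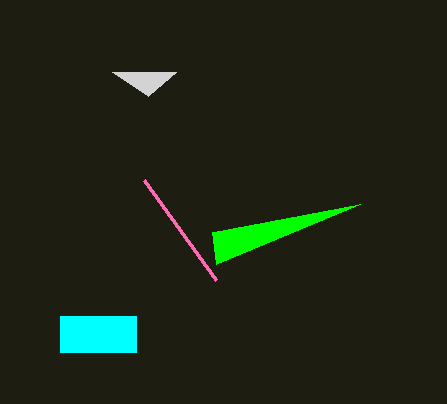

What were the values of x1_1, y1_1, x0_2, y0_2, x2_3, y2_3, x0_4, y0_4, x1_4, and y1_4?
x1_1 = 216, y1_1 = 264, x0_2 = 216, y0_2 = 280, x2_3 = 112, y2_3 = 72, x0_4 = 60, y0_4 = 316, x1_4 = 136, y1_4 = 352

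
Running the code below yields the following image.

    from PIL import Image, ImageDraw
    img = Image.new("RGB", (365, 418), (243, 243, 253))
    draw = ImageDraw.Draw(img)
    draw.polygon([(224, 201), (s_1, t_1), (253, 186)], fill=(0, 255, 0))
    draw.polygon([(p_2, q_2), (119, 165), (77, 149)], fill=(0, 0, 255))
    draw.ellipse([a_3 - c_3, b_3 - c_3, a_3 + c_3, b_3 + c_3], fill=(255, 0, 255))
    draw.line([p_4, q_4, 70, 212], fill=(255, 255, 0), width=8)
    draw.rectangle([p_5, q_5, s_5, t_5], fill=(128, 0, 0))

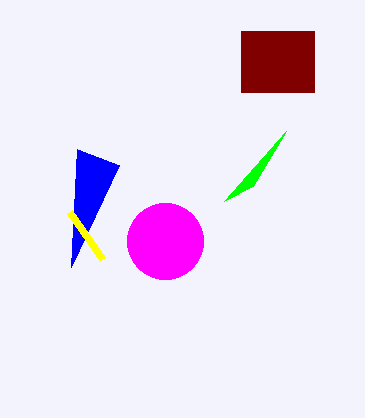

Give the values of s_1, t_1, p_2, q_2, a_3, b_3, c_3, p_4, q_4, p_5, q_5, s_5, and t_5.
s_1 = 286; t_1 = 131; p_2 = 71; q_2 = 267; a_3 = 165; b_3 = 241; c_3 = 38; p_4 = 103; q_4 = 259; p_5 = 241; q_5 = 31; s_5 = 314; t_5 = 92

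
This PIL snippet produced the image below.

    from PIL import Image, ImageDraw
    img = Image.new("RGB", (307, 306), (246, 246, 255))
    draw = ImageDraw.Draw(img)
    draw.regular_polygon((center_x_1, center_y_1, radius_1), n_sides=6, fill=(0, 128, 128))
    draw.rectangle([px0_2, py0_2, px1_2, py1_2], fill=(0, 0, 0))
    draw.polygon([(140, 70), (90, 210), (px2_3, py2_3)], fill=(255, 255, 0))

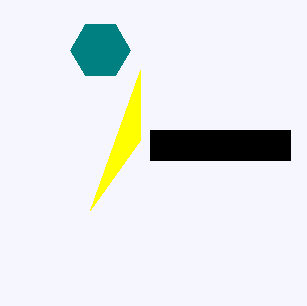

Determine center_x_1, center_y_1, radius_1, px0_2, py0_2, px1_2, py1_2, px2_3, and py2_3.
center_x_1 = 100
center_y_1 = 50
radius_1 = 30
px0_2 = 150
py0_2 = 130
px1_2 = 290
py1_2 = 160
px2_3 = 140
py2_3 = 140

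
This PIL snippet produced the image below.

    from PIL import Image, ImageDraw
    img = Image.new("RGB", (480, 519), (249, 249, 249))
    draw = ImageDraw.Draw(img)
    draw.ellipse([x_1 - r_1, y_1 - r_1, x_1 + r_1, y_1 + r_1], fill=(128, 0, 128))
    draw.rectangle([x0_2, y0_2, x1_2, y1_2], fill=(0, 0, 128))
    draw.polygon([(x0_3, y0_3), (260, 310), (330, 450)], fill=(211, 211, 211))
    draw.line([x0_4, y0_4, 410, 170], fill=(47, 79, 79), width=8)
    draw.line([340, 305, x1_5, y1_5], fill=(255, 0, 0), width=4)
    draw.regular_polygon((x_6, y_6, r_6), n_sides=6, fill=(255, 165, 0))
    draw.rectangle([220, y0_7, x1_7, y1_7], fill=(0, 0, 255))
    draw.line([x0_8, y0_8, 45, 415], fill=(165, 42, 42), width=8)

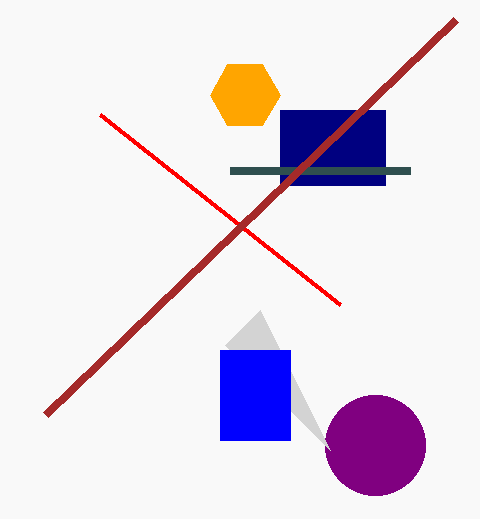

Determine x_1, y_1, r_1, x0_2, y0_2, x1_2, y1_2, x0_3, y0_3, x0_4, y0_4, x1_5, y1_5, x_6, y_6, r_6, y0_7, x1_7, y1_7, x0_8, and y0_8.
x_1 = 375; y_1 = 445; r_1 = 50; x0_2 = 280; y0_2 = 110; x1_2 = 385; y1_2 = 185; x0_3 = 225; y0_3 = 345; x0_4 = 230; y0_4 = 170; x1_5 = 100; y1_5 = 115; x_6 = 245; y_6 = 95; r_6 = 35; y0_7 = 350; x1_7 = 290; y1_7 = 440; x0_8 = 455; y0_8 = 20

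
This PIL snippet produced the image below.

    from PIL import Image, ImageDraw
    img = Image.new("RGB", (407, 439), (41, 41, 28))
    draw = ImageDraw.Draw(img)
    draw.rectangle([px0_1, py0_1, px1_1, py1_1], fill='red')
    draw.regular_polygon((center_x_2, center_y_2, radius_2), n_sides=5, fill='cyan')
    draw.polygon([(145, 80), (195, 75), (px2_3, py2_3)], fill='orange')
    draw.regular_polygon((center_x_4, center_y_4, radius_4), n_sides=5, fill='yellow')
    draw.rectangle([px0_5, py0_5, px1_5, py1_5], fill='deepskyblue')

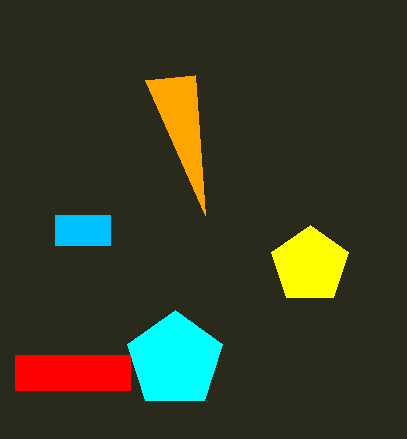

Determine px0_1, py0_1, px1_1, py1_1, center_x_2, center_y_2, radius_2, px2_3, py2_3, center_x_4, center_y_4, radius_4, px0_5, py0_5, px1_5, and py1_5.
px0_1 = 15, py0_1 = 355, px1_1 = 130, py1_1 = 390, center_x_2 = 175, center_y_2 = 360, radius_2 = 50, px2_3 = 205, py2_3 = 215, center_x_4 = 310, center_y_4 = 265, radius_4 = 40, px0_5 = 55, py0_5 = 215, px1_5 = 110, py1_5 = 245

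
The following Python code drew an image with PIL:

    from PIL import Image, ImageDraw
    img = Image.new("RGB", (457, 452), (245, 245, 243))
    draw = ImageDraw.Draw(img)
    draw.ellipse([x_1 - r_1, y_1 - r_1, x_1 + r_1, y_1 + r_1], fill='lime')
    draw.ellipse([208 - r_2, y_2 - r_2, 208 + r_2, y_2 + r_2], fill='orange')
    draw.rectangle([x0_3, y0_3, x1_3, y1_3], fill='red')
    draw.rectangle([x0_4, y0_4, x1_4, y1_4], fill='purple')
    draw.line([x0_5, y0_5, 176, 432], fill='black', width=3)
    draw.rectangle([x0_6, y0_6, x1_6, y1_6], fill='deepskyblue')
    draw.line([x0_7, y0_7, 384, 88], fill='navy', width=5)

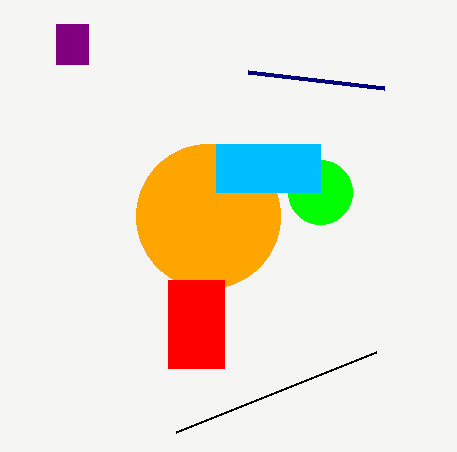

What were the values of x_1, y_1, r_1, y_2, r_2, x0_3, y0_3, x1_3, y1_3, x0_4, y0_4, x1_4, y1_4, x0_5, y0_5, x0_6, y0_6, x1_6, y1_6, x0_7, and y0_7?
x_1 = 320; y_1 = 192; r_1 = 32; y_2 = 216; r_2 = 72; x0_3 = 168; y0_3 = 280; x1_3 = 224; y1_3 = 368; x0_4 = 56; y0_4 = 24; x1_4 = 88; y1_4 = 64; x0_5 = 376; y0_5 = 352; x0_6 = 216; y0_6 = 144; x1_6 = 320; y1_6 = 192; x0_7 = 248; y0_7 = 72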